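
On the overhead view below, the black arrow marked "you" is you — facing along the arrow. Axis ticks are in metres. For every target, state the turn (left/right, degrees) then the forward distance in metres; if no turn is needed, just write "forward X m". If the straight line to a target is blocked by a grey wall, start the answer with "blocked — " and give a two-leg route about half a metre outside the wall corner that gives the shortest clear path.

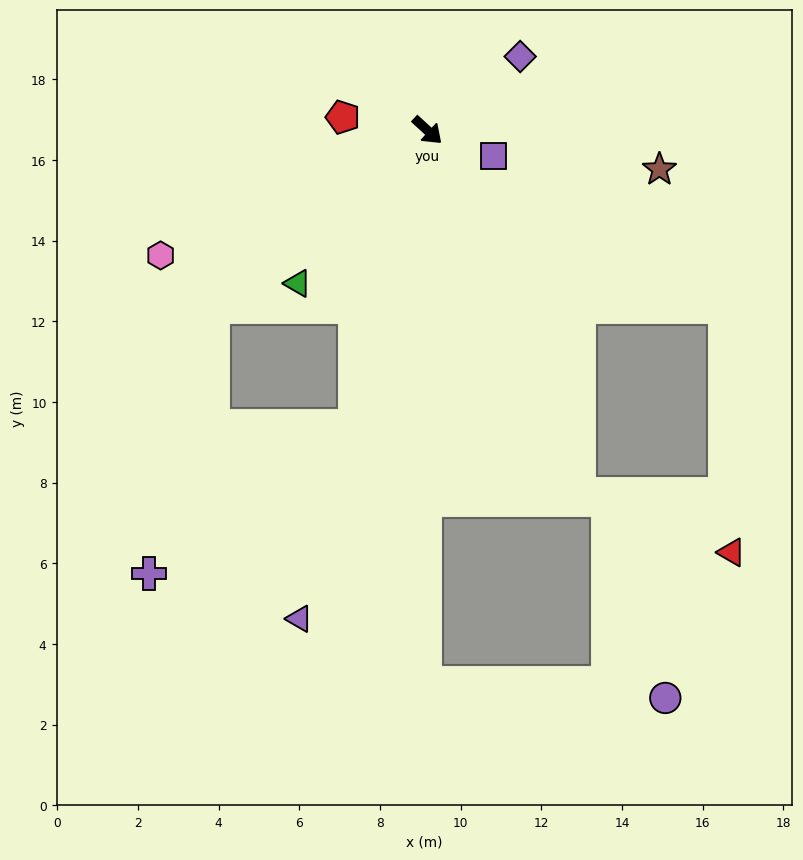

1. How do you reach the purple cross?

blocked — turn right 98°, forward 6.9 m, then turn left 37°, forward 6.8 m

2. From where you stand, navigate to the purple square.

turn left 21°, forward 1.8 m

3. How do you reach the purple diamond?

turn left 81°, forward 2.9 m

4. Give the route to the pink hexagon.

turn right 112°, forward 7.3 m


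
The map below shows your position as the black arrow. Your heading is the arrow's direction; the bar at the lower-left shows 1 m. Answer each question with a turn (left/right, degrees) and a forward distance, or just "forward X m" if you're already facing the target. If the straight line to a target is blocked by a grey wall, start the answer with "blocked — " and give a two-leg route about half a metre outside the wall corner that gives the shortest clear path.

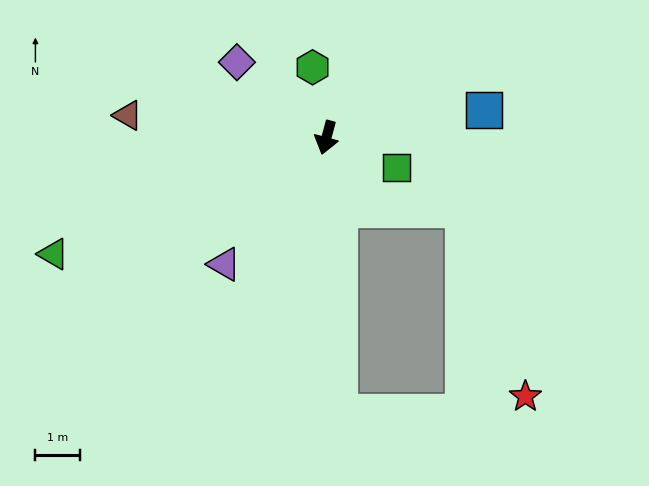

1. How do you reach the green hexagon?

turn right 154°, forward 1.6 m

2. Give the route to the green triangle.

turn right 52°, forward 6.7 m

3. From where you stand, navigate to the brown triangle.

turn right 81°, forward 4.5 m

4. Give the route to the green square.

turn left 82°, forward 1.7 m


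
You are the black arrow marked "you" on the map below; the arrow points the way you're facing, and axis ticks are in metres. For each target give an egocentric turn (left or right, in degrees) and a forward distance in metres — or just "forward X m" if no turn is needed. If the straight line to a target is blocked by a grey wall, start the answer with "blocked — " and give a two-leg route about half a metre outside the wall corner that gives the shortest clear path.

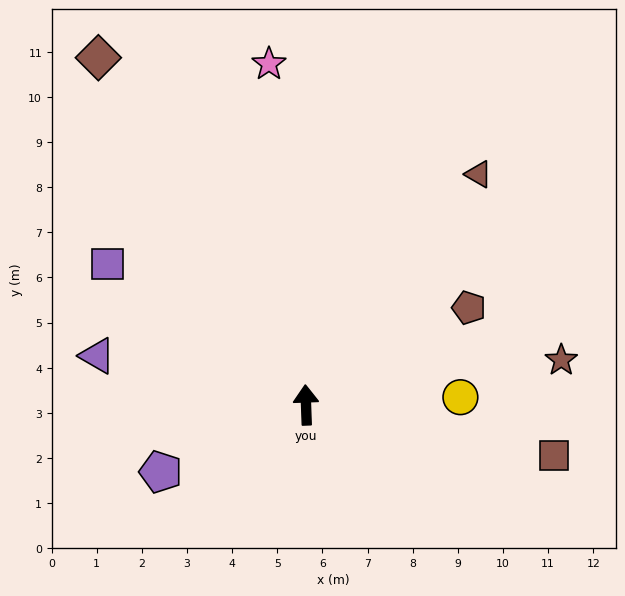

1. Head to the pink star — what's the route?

turn left 4°, forward 7.6 m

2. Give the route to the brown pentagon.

turn right 61°, forward 4.2 m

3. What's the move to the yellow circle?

turn right 89°, forward 3.4 m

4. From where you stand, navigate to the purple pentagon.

turn left 113°, forward 3.5 m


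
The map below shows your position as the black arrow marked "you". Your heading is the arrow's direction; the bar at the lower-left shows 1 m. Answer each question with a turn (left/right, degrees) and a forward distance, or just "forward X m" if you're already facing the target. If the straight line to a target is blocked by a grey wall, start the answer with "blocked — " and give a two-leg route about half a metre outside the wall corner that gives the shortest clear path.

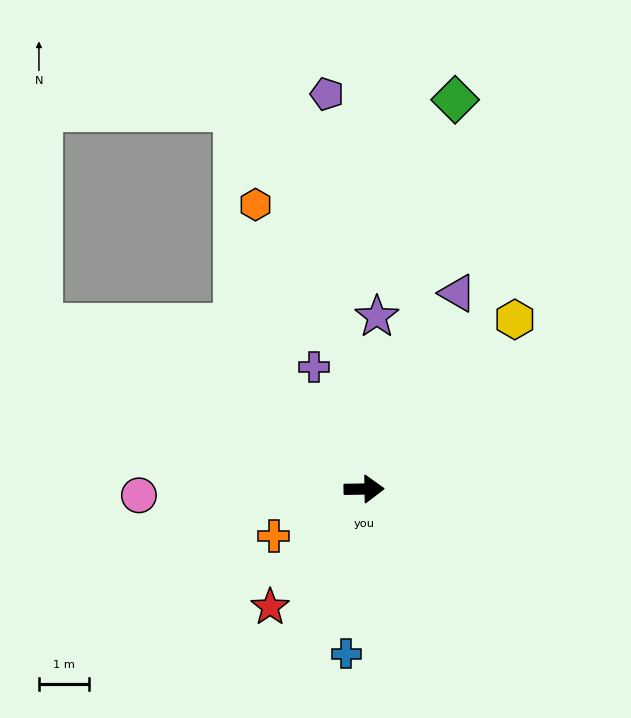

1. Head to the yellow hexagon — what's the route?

turn left 48°, forward 4.6 m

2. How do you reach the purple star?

turn left 85°, forward 3.5 m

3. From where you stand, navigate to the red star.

turn right 129°, forward 3.0 m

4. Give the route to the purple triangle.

turn left 64°, forward 4.4 m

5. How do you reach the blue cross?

turn right 97°, forward 3.3 m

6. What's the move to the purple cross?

turn left 112°, forward 2.7 m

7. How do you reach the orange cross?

turn right 153°, forward 2.0 m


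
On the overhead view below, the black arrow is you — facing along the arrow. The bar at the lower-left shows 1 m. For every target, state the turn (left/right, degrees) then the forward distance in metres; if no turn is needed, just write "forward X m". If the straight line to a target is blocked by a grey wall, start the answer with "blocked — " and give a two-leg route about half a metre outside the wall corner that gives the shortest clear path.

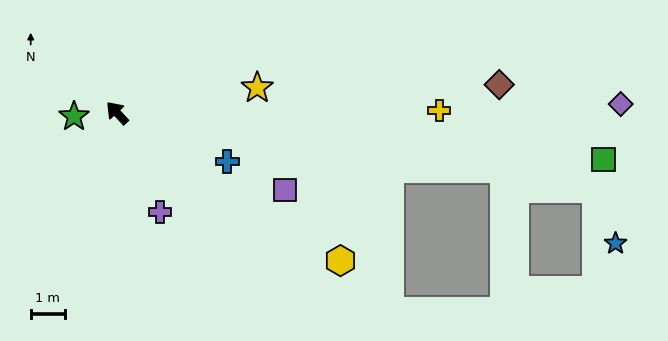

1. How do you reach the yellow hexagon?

turn right 166°, forward 7.9 m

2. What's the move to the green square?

turn right 138°, forward 14.4 m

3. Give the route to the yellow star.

turn right 123°, forward 4.2 m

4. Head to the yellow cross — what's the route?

turn right 132°, forward 9.5 m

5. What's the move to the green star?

turn left 52°, forward 1.3 m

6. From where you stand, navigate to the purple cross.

turn left 161°, forward 3.2 m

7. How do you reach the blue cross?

turn right 156°, forward 3.5 m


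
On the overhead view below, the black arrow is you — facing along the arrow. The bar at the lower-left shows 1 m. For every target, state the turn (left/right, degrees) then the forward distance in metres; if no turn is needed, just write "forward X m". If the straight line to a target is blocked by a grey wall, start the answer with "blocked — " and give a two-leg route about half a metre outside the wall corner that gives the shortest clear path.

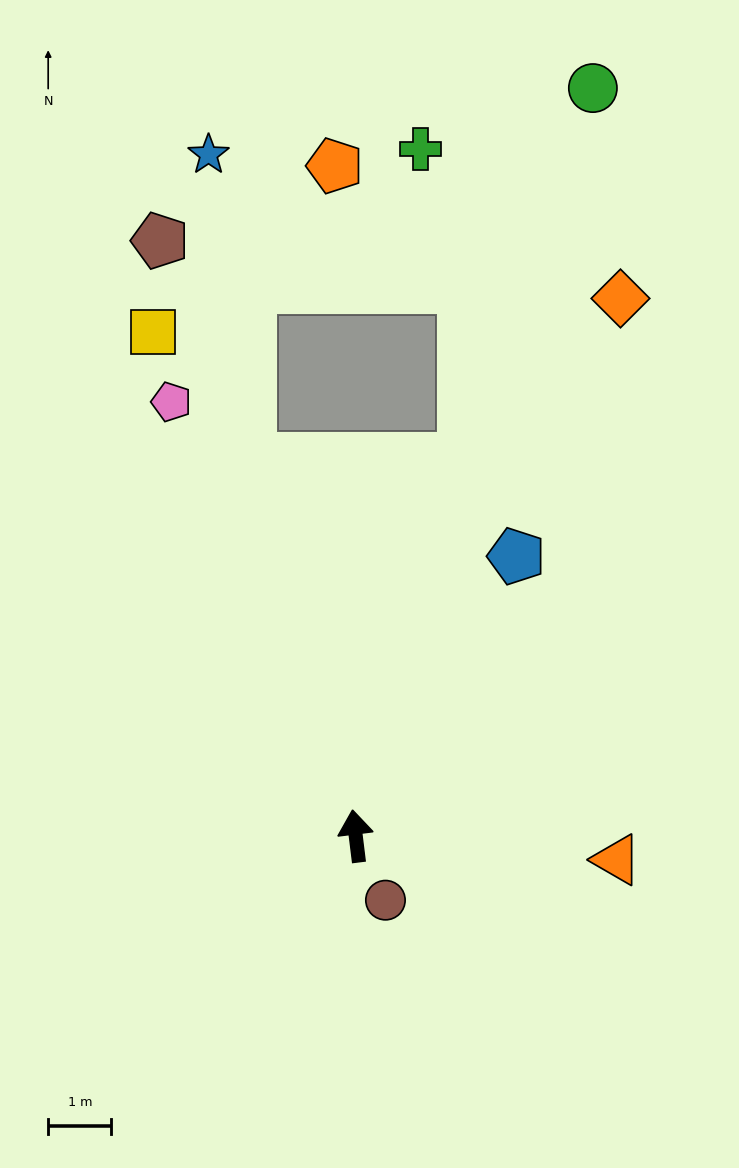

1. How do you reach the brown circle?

turn right 162°, forward 1.1 m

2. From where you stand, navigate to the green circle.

turn right 25°, forward 12.4 m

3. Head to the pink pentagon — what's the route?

turn left 16°, forward 7.4 m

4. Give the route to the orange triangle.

turn right 102°, forward 4.1 m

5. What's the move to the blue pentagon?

turn right 37°, forward 5.1 m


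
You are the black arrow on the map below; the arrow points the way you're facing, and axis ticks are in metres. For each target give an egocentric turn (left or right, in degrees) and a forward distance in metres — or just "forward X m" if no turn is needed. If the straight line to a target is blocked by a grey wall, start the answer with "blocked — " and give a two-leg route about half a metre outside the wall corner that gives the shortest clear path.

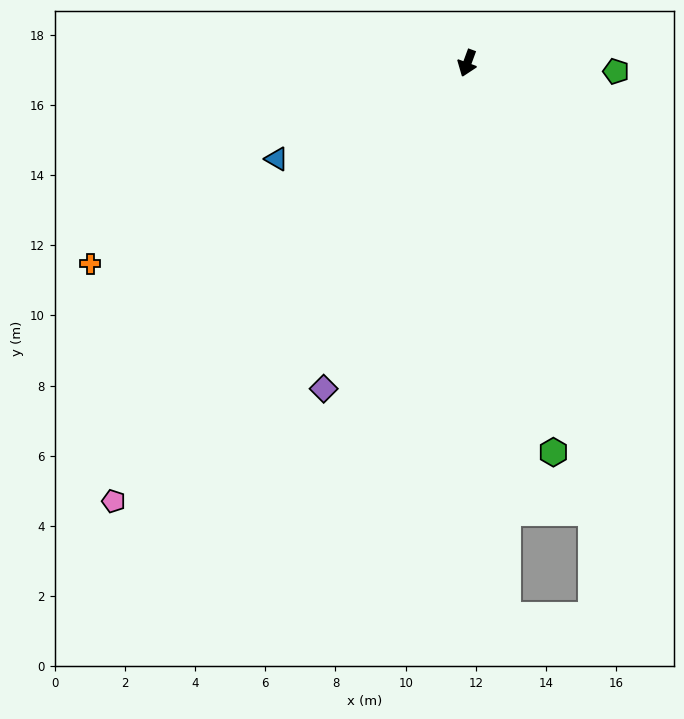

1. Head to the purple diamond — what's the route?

turn right 4°, forward 10.1 m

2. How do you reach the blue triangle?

turn right 43°, forward 6.1 m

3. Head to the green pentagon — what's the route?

turn left 107°, forward 4.2 m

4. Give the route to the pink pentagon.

turn right 19°, forward 16.0 m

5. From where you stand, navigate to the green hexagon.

turn left 33°, forward 11.4 m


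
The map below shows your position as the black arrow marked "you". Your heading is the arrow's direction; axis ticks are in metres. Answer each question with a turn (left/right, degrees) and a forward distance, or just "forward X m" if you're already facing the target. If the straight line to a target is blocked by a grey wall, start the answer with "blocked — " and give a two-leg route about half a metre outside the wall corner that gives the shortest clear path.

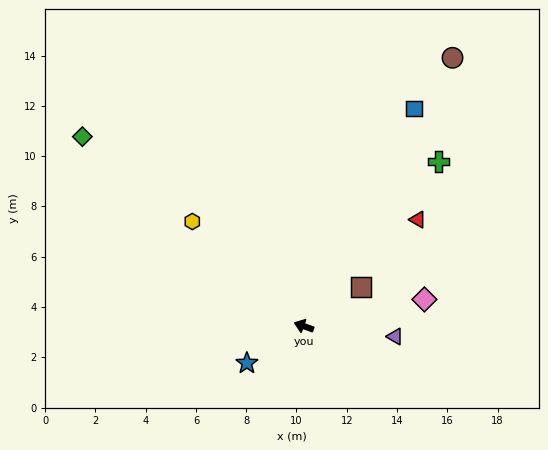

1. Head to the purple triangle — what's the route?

turn right 167°, forward 3.7 m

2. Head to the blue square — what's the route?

turn right 97°, forward 9.7 m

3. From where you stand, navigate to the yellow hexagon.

turn right 23°, forward 6.1 m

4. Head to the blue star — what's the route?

turn left 53°, forward 2.7 m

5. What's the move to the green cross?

turn right 109°, forward 8.5 m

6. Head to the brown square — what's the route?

turn right 126°, forward 2.8 m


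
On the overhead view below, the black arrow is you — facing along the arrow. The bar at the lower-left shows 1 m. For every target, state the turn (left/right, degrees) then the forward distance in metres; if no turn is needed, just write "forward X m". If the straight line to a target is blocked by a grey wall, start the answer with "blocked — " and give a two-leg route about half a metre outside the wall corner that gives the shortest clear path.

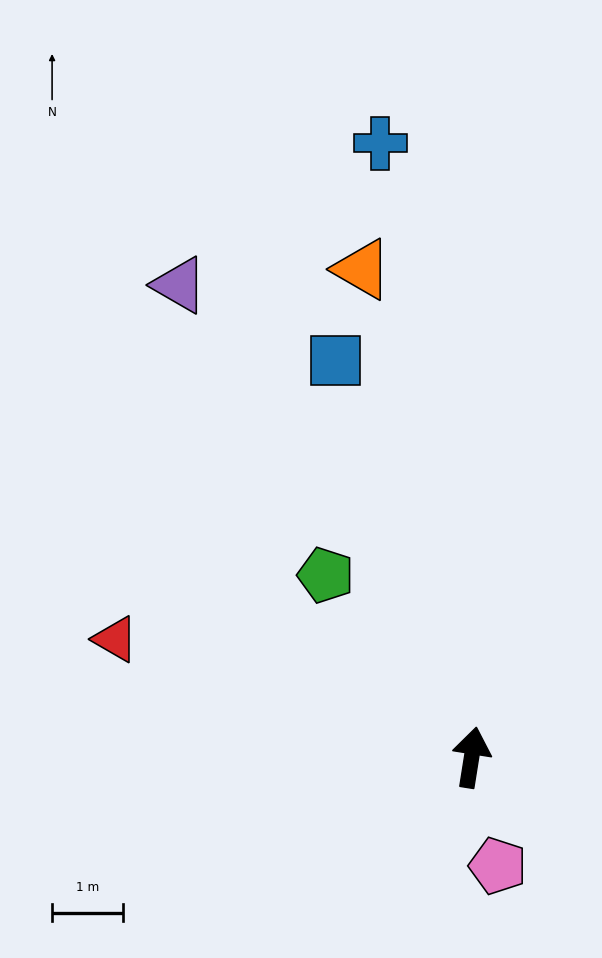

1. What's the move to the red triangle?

turn left 81°, forward 5.3 m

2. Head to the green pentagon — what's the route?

turn left 48°, forward 3.3 m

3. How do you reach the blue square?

turn left 28°, forward 5.9 m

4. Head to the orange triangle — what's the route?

turn left 22°, forward 7.1 m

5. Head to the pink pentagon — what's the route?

turn right 157°, forward 1.6 m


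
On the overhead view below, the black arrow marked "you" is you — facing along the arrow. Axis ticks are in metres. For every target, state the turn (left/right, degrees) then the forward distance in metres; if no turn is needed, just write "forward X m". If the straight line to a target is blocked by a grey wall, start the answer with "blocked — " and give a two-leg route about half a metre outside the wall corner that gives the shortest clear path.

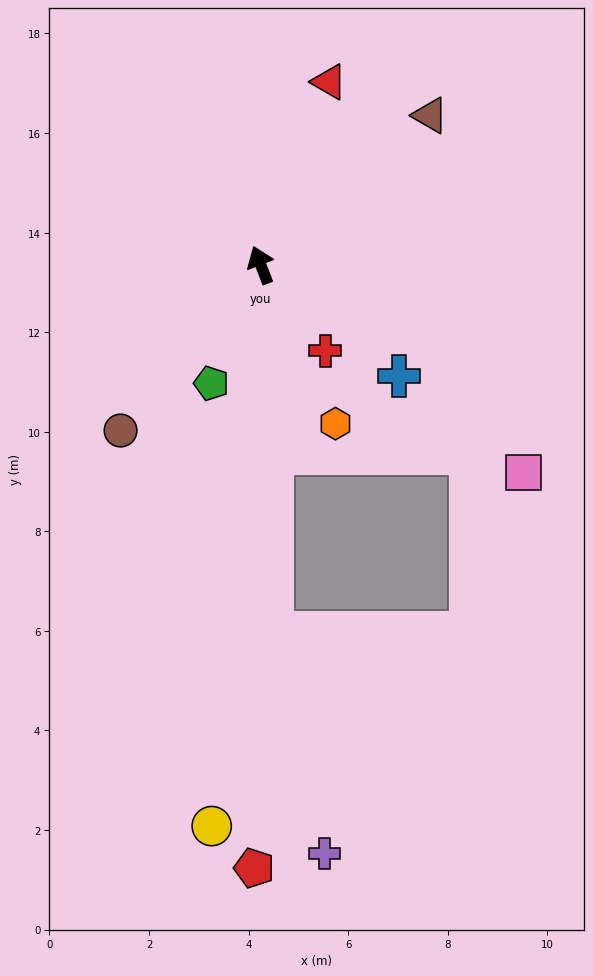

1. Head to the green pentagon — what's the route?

turn left 136°, forward 2.6 m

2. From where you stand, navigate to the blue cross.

turn right 150°, forward 3.6 m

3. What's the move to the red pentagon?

turn left 158°, forward 12.1 m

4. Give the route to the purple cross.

blocked — turn left 161°, forward 7.4 m, then turn left 11°, forward 4.6 m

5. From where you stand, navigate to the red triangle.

turn right 42°, forward 3.9 m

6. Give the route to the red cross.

turn right 164°, forward 2.2 m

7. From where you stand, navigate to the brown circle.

turn left 119°, forward 4.4 m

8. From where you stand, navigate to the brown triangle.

turn right 70°, forward 4.5 m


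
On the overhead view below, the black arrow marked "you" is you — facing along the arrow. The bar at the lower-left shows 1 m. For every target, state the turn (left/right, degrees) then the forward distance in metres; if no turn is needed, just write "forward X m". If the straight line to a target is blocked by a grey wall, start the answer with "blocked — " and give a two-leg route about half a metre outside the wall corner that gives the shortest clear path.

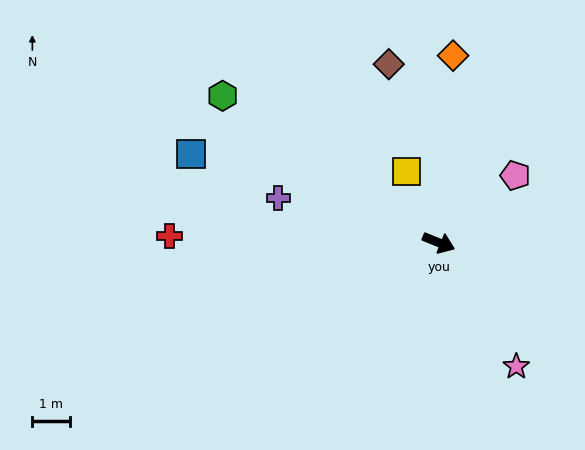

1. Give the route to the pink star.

turn right 36°, forward 3.9 m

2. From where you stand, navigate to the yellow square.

turn left 136°, forward 2.1 m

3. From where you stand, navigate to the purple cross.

turn right 174°, forward 4.5 m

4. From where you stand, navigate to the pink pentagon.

turn left 63°, forward 2.7 m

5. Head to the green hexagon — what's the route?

turn left 168°, forward 7.0 m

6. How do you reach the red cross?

turn right 159°, forward 7.2 m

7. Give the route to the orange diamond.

turn left 108°, forward 5.0 m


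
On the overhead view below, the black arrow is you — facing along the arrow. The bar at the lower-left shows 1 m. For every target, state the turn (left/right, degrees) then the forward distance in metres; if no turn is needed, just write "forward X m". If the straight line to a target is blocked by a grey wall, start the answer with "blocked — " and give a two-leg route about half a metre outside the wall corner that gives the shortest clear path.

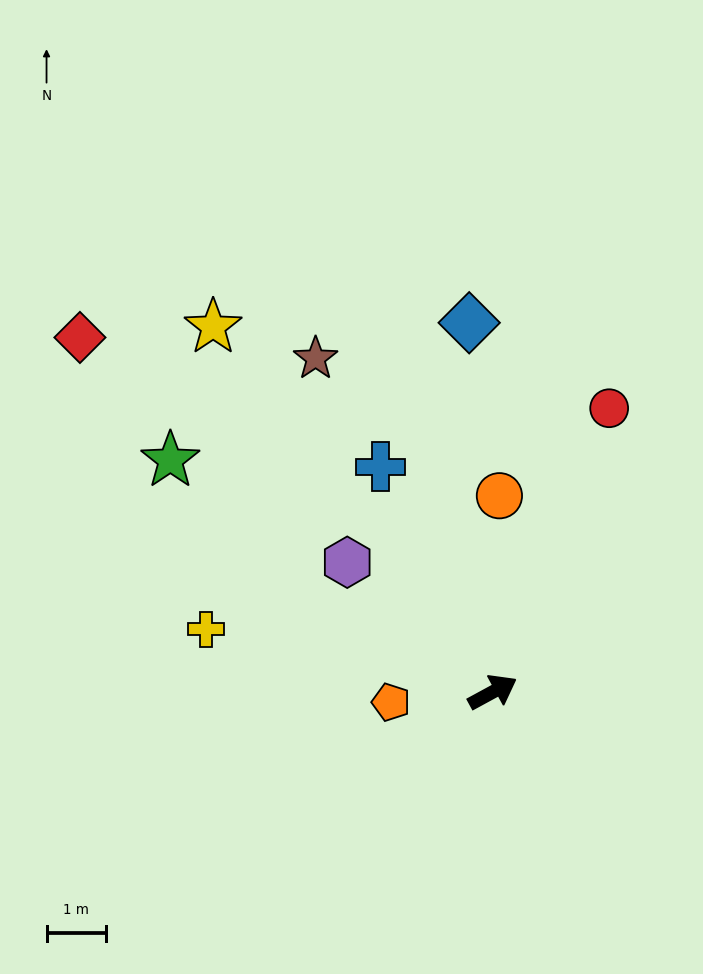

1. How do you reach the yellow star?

turn left 99°, forward 7.7 m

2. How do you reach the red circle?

turn left 39°, forward 5.2 m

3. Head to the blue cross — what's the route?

turn left 88°, forward 4.2 m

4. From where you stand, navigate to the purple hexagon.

turn left 110°, forward 3.3 m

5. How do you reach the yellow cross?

turn left 139°, forward 4.9 m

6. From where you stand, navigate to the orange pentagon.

turn left 157°, forward 1.7 m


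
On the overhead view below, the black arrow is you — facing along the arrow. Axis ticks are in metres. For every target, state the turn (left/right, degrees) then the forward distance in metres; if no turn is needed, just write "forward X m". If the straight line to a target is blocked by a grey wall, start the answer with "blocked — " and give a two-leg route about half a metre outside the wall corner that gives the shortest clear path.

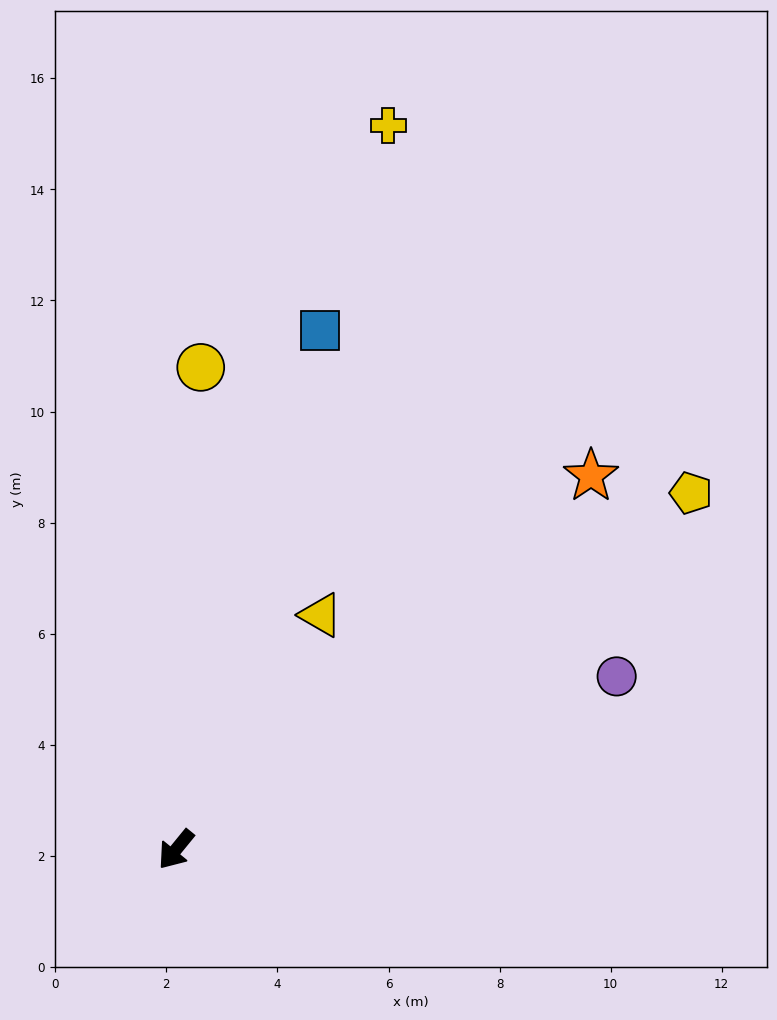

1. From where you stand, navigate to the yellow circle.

turn right 144°, forward 8.7 m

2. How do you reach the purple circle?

turn left 151°, forward 8.5 m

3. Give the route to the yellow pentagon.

turn left 164°, forward 11.3 m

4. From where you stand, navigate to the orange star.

turn left 171°, forward 10.1 m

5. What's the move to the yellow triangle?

turn right 172°, forward 5.0 m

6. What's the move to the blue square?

turn right 156°, forward 9.7 m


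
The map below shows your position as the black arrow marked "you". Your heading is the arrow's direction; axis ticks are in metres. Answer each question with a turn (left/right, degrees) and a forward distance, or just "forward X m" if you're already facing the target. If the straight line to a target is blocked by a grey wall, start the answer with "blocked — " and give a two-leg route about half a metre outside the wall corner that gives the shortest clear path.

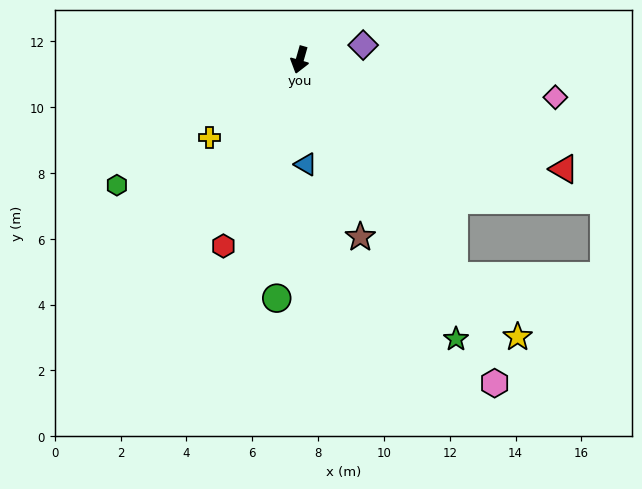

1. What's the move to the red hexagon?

turn right 6°, forward 6.1 m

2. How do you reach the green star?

turn left 45°, forward 9.7 m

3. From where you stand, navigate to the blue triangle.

turn left 19°, forward 3.2 m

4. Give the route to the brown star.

turn left 35°, forward 5.7 m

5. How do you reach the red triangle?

turn left 83°, forward 8.7 m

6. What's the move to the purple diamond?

turn left 119°, forward 2.0 m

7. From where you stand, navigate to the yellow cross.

turn right 34°, forward 3.6 m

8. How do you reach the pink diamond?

turn left 98°, forward 7.8 m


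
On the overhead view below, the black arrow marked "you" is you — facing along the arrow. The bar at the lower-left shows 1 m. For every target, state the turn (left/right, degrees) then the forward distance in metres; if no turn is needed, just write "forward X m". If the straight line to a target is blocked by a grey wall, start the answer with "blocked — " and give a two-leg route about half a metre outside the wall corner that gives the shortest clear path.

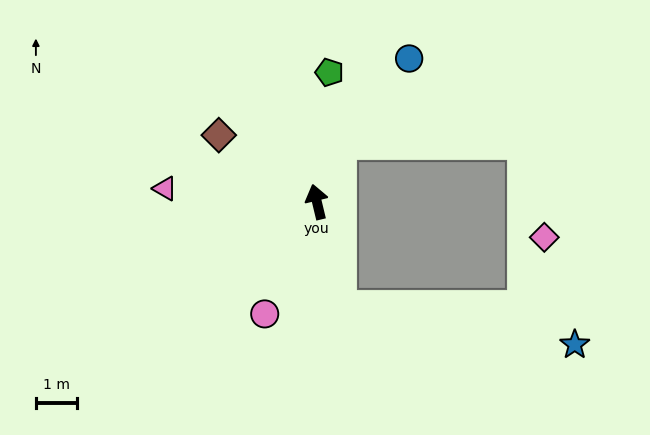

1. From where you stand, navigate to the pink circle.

turn left 142°, forward 3.0 m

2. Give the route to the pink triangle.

turn left 72°, forward 3.7 m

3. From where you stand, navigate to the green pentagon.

turn right 19°, forward 3.2 m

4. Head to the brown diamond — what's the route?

turn left 42°, forward 2.9 m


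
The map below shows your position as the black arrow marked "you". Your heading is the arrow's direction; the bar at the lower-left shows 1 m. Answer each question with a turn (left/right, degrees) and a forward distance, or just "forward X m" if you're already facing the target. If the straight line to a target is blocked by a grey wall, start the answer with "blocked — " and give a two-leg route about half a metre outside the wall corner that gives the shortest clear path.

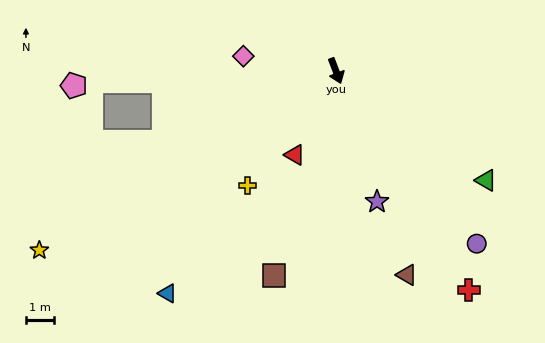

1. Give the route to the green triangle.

turn left 33°, forward 6.6 m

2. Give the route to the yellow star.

turn right 80°, forward 12.3 m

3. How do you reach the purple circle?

turn left 18°, forward 7.9 m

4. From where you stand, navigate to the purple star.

turn right 3°, forward 4.9 m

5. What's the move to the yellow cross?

turn right 59°, forward 5.2 m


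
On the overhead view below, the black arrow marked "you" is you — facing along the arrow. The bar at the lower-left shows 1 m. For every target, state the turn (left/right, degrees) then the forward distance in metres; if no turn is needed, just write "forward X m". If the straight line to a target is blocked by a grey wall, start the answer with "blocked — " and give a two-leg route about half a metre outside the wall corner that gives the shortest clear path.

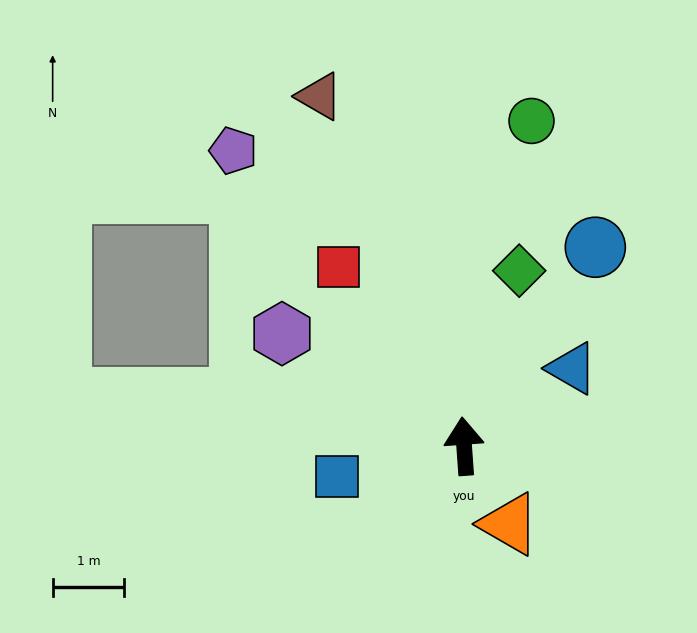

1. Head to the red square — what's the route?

turn left 31°, forward 3.1 m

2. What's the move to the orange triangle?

turn right 154°, forward 1.3 m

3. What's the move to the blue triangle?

turn right 58°, forward 1.9 m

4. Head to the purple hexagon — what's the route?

turn left 54°, forward 3.0 m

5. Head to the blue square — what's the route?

turn left 99°, forward 1.8 m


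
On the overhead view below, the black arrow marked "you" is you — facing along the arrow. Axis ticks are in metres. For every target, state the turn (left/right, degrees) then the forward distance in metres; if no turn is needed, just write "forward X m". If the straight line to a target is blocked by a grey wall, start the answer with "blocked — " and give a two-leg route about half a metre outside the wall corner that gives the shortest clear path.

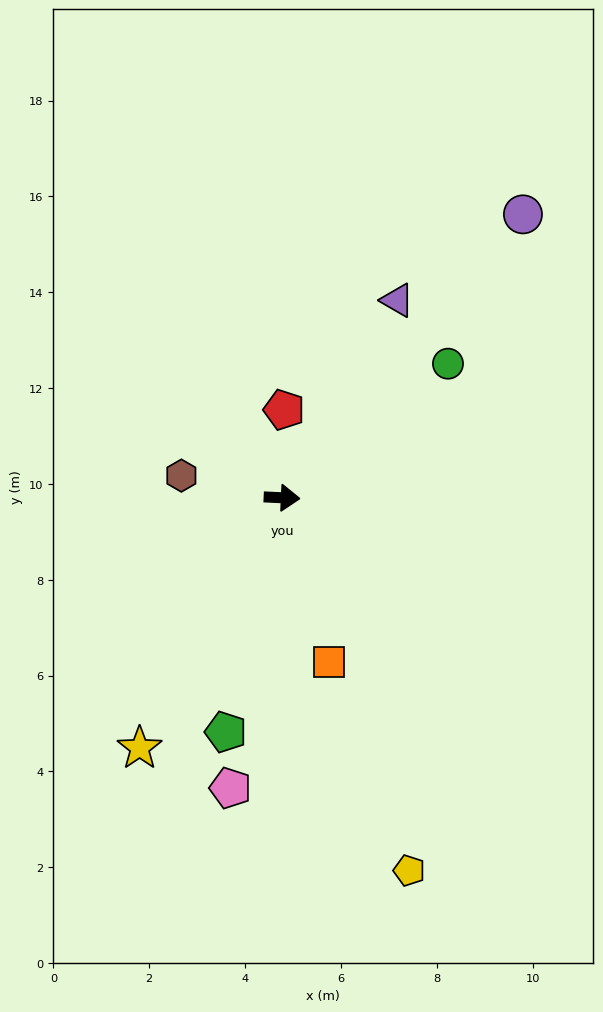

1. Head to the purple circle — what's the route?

turn left 52°, forward 7.8 m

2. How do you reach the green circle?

turn left 42°, forward 4.5 m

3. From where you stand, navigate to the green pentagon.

turn right 101°, forward 5.0 m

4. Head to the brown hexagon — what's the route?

turn left 170°, forward 2.2 m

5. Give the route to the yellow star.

turn right 117°, forward 6.0 m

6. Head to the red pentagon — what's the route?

turn left 91°, forward 1.8 m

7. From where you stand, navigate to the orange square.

turn right 71°, forward 3.6 m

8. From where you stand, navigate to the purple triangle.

turn left 62°, forward 4.8 m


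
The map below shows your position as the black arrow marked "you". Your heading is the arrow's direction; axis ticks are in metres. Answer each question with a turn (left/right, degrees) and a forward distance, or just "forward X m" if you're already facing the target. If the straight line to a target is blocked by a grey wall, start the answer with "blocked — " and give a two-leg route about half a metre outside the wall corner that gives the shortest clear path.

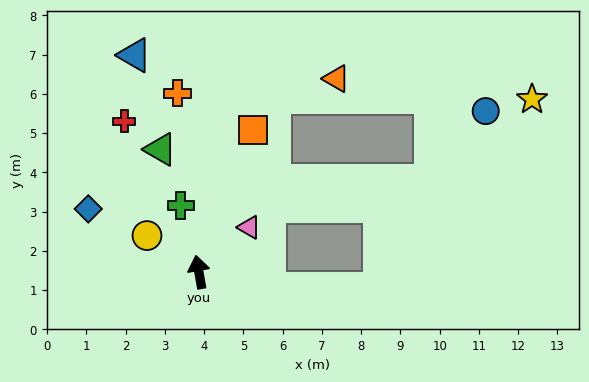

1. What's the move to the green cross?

turn left 5°, forward 1.8 m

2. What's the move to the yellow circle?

turn left 45°, forward 1.6 m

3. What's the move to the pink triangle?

turn right 58°, forward 1.7 m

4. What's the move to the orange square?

turn right 31°, forward 3.9 m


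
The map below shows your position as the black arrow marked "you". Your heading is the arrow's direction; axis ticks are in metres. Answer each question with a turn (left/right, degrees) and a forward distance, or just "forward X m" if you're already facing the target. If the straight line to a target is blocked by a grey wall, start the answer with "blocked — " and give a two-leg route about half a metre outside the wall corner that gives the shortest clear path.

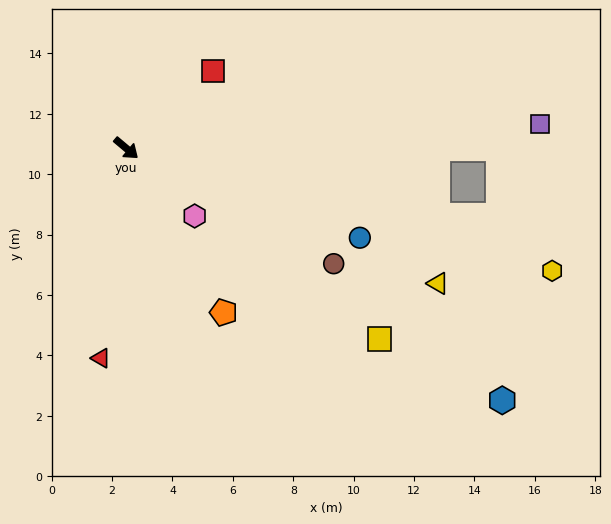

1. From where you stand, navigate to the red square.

turn left 82°, forward 3.9 m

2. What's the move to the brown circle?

turn left 11°, forward 7.9 m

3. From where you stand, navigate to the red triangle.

turn right 57°, forward 7.0 m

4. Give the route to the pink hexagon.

turn right 5°, forward 3.2 m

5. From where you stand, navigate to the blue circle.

turn left 19°, forward 8.3 m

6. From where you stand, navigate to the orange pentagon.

turn right 19°, forward 6.3 m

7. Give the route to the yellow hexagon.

turn left 24°, forward 14.7 m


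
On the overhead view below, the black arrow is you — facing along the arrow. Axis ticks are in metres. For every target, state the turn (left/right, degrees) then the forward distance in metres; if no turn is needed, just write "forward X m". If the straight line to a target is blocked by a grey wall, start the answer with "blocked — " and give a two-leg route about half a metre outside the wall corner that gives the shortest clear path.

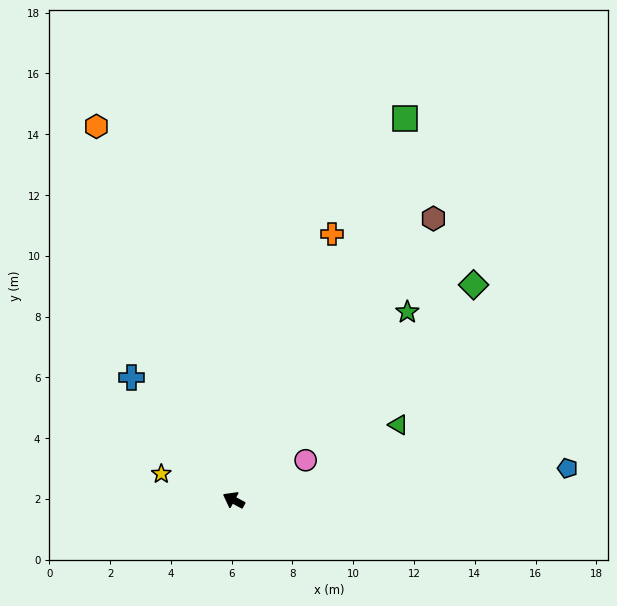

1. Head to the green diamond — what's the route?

turn right 110°, forward 10.6 m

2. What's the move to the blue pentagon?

turn right 146°, forward 11.0 m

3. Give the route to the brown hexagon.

turn right 97°, forward 11.4 m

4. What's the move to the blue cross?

turn right 22°, forward 5.3 m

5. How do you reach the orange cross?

turn right 82°, forward 9.3 m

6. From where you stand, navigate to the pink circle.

turn right 123°, forward 2.7 m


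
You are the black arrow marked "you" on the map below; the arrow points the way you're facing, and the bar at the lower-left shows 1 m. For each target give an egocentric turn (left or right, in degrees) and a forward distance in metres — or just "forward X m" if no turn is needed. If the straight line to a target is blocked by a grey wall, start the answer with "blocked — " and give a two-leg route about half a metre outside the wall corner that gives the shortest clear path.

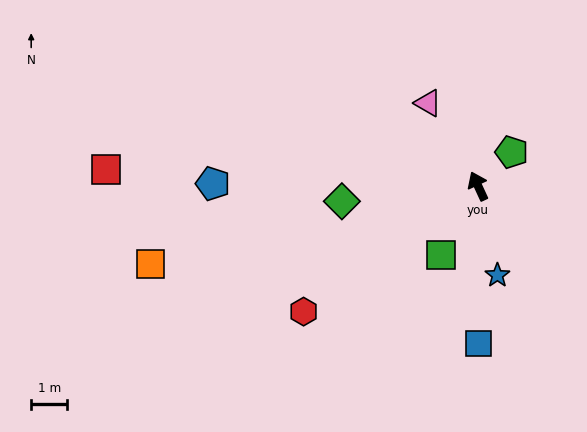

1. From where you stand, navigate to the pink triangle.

turn left 6°, forward 2.7 m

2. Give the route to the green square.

turn left 127°, forward 2.2 m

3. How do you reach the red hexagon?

turn left 101°, forward 6.0 m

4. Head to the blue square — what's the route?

turn left 155°, forward 4.4 m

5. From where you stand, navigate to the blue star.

turn left 167°, forward 2.5 m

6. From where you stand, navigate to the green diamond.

turn left 72°, forward 3.8 m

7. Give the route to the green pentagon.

turn right 69°, forward 1.3 m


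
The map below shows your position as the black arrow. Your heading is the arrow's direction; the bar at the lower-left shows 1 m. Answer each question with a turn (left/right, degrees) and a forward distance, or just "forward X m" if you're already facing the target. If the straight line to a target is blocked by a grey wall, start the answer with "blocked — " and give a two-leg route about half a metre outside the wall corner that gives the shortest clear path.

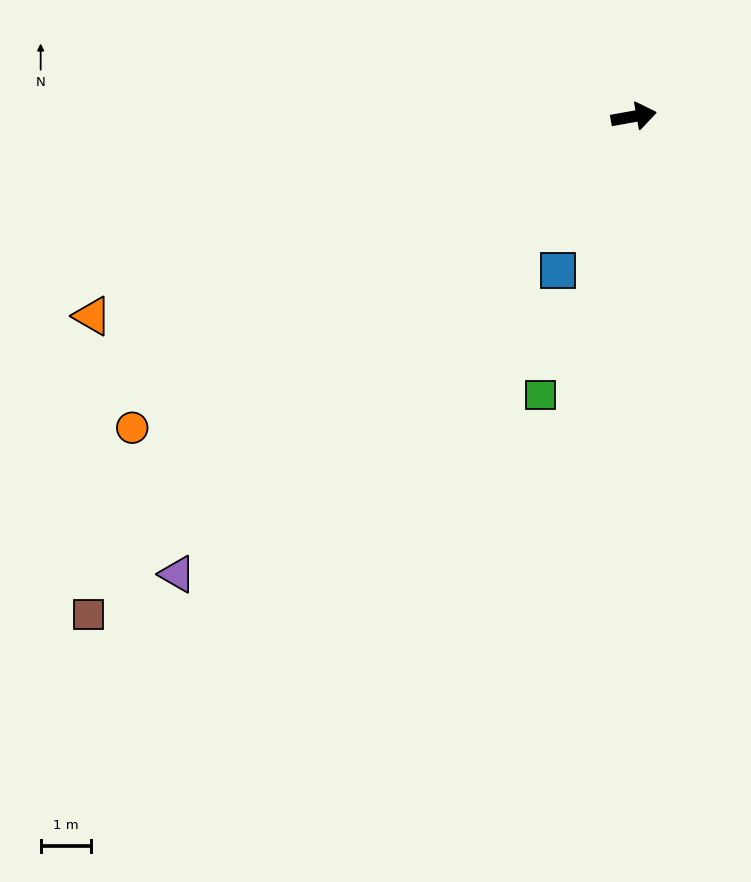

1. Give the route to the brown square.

turn right 148°, forward 14.7 m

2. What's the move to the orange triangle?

turn right 170°, forward 11.5 m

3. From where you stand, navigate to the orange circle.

turn right 158°, forward 11.8 m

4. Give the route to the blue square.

turn right 126°, forward 3.4 m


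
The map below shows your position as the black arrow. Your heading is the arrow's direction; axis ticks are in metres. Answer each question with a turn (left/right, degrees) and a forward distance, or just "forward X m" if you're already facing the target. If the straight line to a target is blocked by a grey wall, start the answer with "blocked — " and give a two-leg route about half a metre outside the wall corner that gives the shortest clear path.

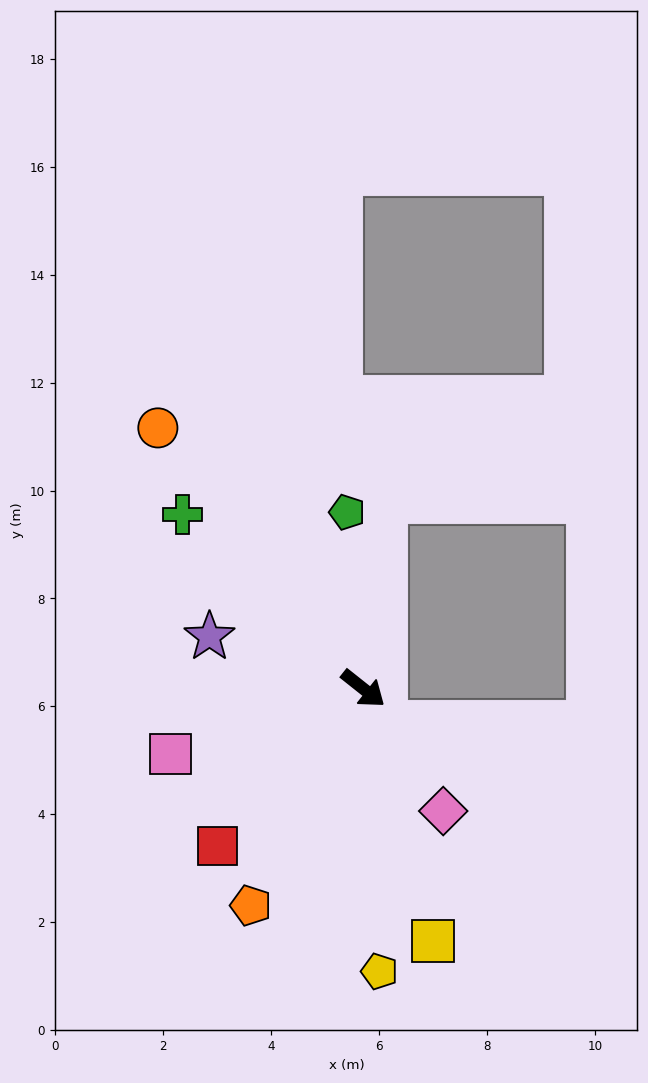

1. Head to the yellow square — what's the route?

turn right 36°, forward 4.9 m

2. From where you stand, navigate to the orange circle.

turn left 167°, forward 6.2 m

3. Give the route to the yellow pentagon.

turn right 48°, forward 5.3 m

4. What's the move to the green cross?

turn left 174°, forward 4.7 m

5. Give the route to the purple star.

turn right 160°, forward 3.0 m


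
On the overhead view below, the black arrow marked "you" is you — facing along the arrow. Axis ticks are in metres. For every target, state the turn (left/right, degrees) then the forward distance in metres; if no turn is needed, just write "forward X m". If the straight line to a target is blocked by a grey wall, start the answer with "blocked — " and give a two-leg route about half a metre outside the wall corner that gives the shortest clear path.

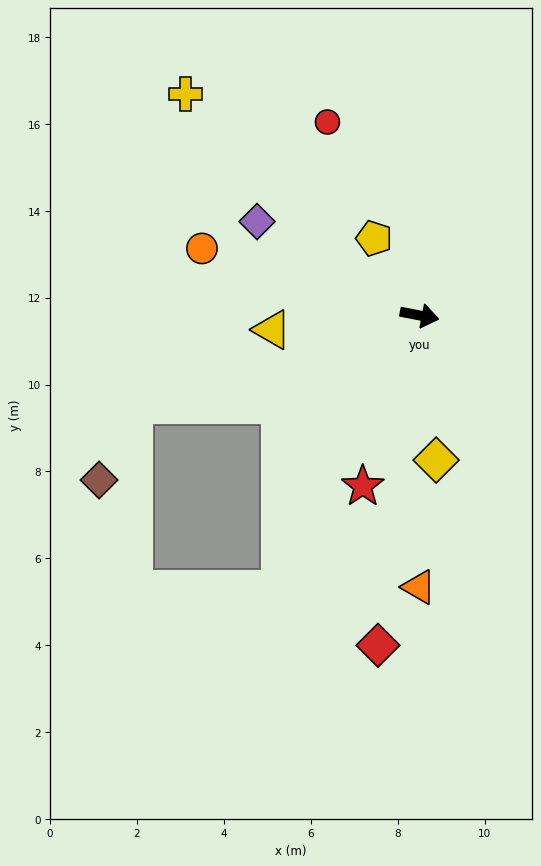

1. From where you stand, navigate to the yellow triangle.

turn right 164°, forward 3.4 m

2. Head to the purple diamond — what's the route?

turn left 161°, forward 4.3 m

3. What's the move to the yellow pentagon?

turn left 131°, forward 2.1 m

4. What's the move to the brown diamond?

blocked — turn right 151°, forward 6.9 m, then turn left 47°, forward 1.9 m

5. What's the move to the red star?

turn right 97°, forward 4.1 m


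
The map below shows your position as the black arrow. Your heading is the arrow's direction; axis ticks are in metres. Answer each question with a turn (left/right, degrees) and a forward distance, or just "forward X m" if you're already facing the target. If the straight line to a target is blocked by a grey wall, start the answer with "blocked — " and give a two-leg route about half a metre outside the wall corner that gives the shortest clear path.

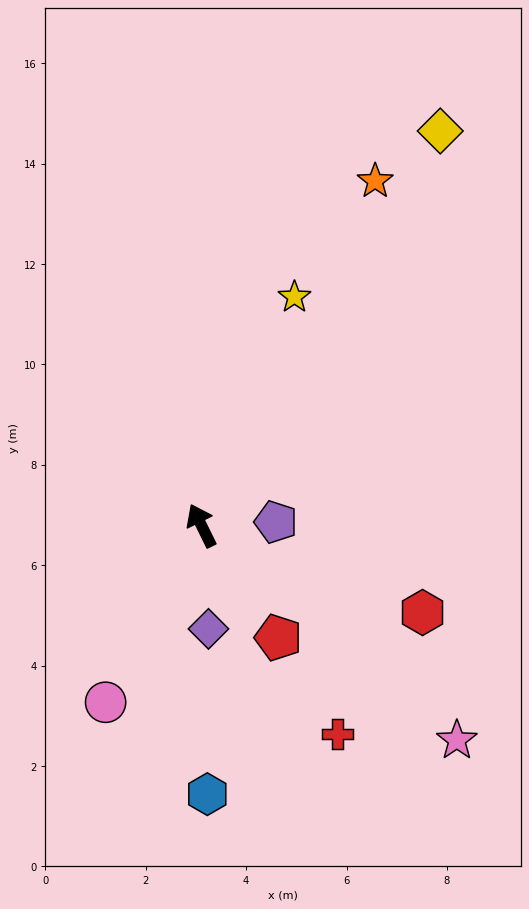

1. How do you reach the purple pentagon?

turn right 114°, forward 1.5 m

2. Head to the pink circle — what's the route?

turn left 125°, forward 4.0 m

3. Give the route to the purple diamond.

turn left 158°, forward 2.1 m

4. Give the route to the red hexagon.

turn right 138°, forward 4.7 m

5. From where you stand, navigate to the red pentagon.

turn right 172°, forward 2.7 m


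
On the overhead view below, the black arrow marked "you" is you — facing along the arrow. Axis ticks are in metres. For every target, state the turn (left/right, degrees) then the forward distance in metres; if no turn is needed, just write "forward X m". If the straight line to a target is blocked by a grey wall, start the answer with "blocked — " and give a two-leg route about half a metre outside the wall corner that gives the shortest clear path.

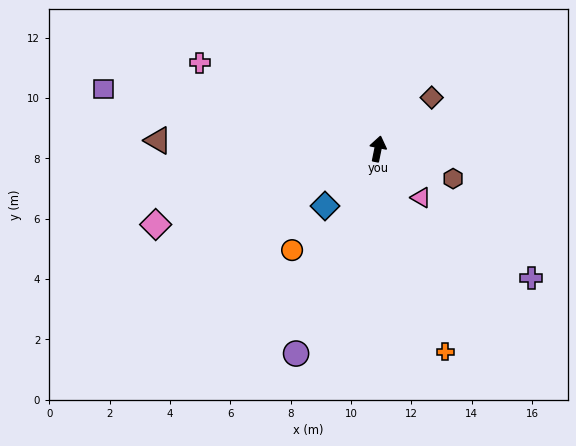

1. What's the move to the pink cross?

turn left 76°, forward 6.6 m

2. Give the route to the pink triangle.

turn right 127°, forward 2.2 m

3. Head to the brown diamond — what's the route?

turn right 35°, forward 2.5 m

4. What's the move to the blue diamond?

turn left 149°, forward 2.6 m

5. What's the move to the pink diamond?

turn left 120°, forward 7.8 m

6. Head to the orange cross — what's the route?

turn right 150°, forward 7.1 m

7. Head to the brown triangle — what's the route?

turn left 99°, forward 7.3 m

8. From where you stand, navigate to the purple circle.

turn left 170°, forward 7.3 m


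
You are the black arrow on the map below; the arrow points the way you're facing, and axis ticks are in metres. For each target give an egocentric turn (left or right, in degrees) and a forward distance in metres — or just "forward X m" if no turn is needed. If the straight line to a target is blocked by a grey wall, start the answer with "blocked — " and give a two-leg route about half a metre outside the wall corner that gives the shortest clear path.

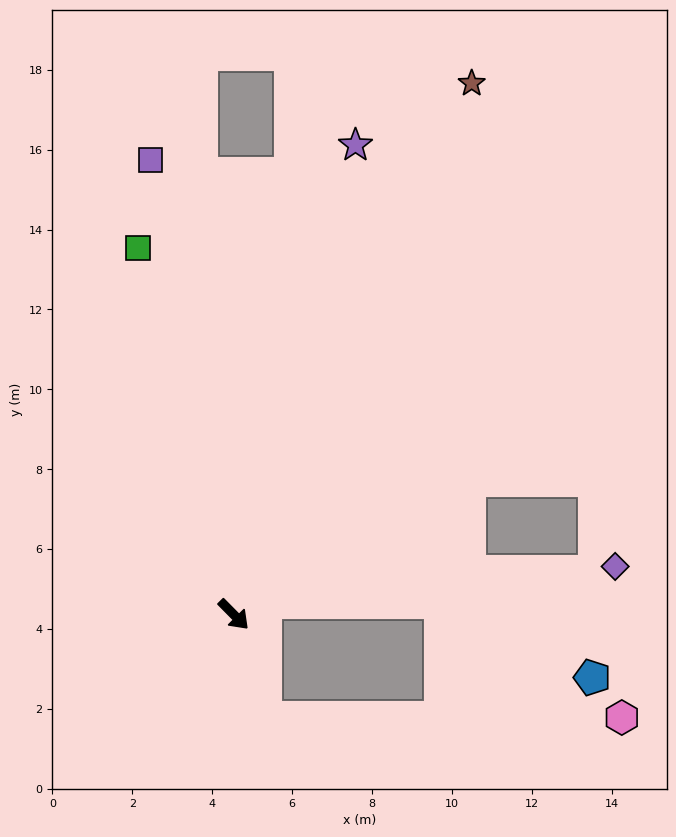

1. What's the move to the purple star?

turn left 121°, forward 12.1 m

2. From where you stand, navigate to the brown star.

turn left 111°, forward 14.6 m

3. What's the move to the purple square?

turn left 146°, forward 11.6 m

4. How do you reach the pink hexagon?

blocked — turn right 28°, forward 2.7 m, then turn left 73°, forward 8.9 m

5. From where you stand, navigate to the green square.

turn left 150°, forward 9.5 m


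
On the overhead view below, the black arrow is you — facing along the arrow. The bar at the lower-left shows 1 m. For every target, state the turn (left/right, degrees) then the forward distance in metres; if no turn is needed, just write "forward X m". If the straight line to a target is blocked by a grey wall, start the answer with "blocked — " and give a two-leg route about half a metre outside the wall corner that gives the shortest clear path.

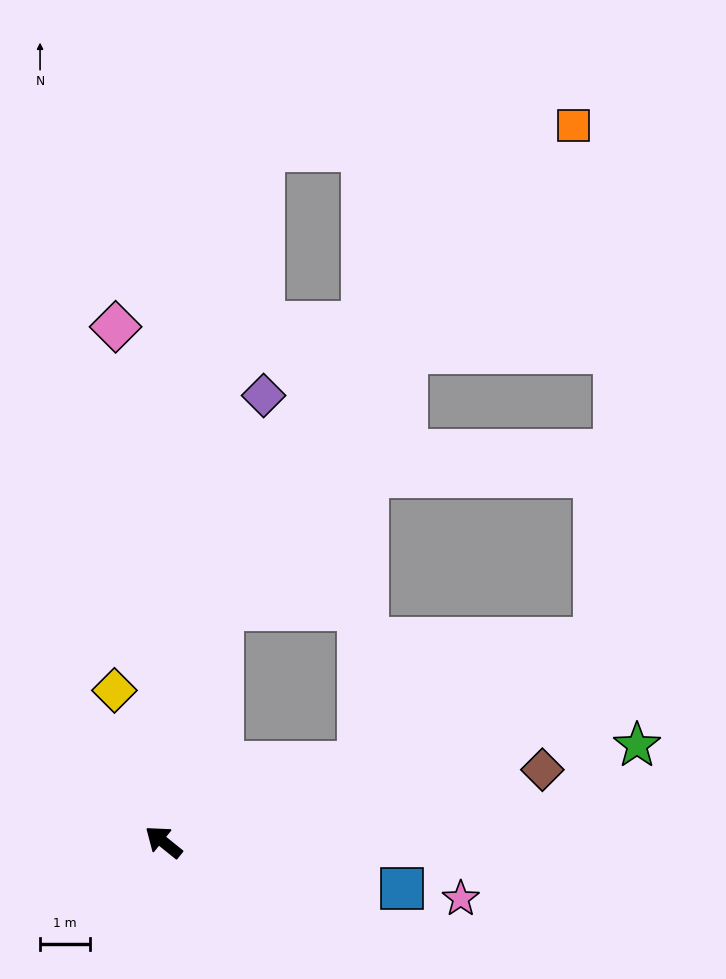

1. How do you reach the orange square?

blocked — turn right 65°, forward 4.8 m, then turn right 22°, forward 11.8 m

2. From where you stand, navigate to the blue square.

turn right 152°, forward 4.8 m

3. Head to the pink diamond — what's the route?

turn right 46°, forward 10.3 m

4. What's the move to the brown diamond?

turn right 130°, forward 7.7 m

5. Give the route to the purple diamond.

turn right 64°, forward 9.1 m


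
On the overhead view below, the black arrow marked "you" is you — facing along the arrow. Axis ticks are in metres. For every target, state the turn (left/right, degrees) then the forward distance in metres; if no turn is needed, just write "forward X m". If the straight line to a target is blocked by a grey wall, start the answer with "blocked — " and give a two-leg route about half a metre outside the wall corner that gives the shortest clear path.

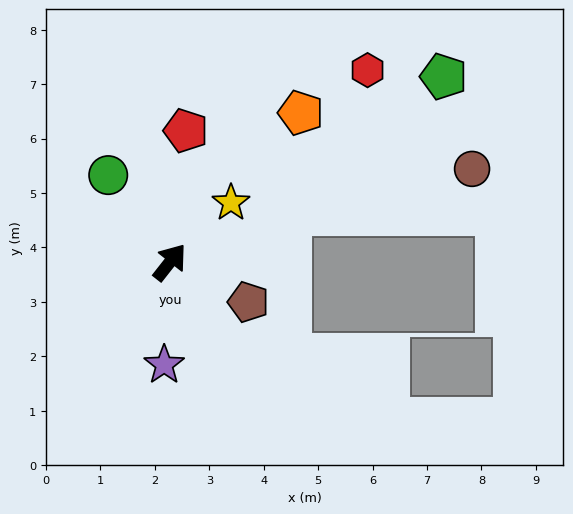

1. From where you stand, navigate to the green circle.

turn left 74°, forward 2.0 m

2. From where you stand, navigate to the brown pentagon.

turn right 79°, forward 1.6 m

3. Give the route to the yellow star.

turn right 8°, forward 1.6 m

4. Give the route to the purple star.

turn right 145°, forward 1.9 m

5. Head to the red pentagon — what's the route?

turn left 31°, forward 2.4 m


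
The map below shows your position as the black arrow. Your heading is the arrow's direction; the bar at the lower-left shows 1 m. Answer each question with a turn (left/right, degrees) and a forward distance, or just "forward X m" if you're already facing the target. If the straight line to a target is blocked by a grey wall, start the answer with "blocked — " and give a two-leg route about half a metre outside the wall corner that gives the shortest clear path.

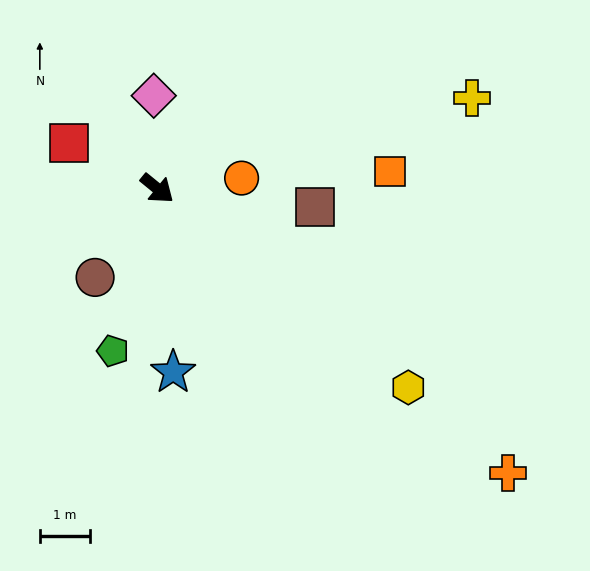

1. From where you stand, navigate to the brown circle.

turn right 86°, forward 2.2 m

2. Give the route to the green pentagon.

turn right 66°, forward 3.4 m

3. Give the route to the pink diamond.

turn left 131°, forward 1.9 m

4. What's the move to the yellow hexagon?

forward 6.4 m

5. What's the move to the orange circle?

turn left 46°, forward 1.7 m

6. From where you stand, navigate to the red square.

turn right 168°, forward 2.0 m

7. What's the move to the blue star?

turn right 46°, forward 3.7 m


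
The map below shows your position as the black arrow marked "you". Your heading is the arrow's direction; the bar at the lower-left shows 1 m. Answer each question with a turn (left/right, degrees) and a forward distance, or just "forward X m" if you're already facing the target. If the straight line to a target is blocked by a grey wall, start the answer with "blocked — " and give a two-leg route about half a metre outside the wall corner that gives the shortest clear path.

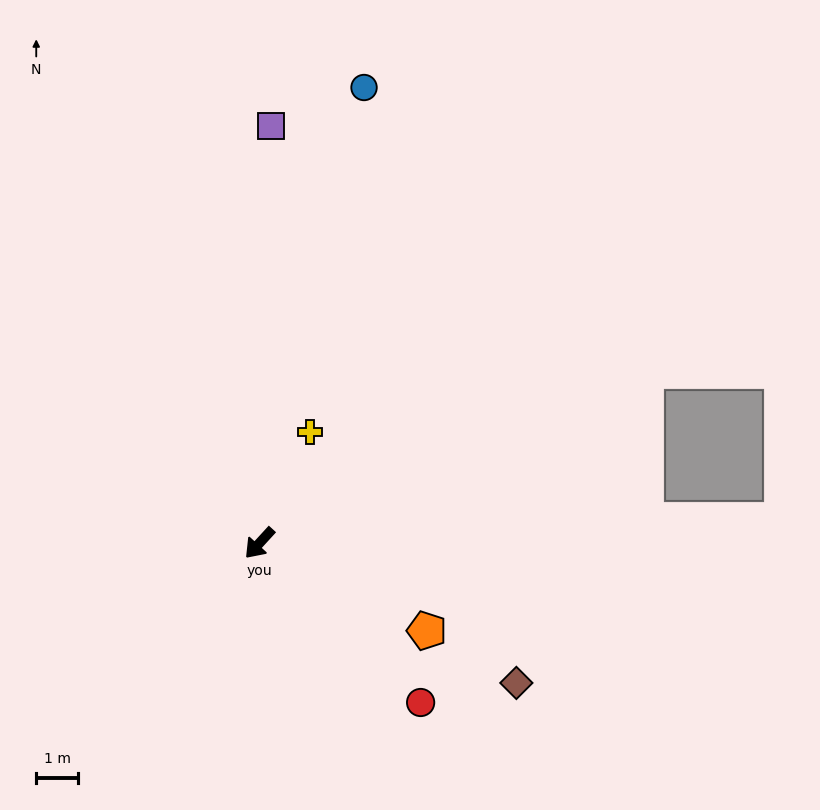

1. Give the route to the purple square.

turn right 139°, forward 10.0 m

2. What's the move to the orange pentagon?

turn left 105°, forward 4.5 m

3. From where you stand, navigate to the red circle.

turn left 88°, forward 5.4 m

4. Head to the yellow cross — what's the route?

turn right 162°, forward 2.9 m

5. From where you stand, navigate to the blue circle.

turn right 150°, forward 11.2 m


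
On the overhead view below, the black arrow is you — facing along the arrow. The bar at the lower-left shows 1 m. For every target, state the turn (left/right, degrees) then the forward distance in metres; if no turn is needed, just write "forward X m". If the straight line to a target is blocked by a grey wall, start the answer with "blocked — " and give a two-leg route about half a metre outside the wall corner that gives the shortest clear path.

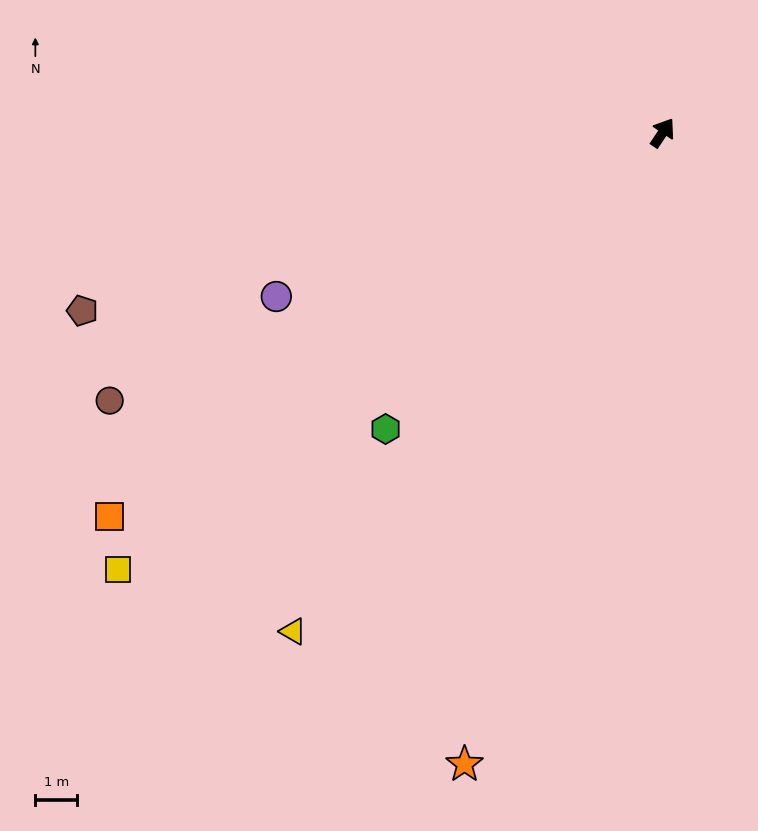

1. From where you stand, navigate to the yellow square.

turn left 163°, forward 16.8 m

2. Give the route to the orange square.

turn left 159°, forward 16.2 m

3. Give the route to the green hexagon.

turn left 171°, forward 9.7 m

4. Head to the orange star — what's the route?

turn right 164°, forward 15.9 m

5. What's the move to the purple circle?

turn left 147°, forward 10.1 m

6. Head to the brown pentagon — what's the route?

turn left 141°, forward 14.6 m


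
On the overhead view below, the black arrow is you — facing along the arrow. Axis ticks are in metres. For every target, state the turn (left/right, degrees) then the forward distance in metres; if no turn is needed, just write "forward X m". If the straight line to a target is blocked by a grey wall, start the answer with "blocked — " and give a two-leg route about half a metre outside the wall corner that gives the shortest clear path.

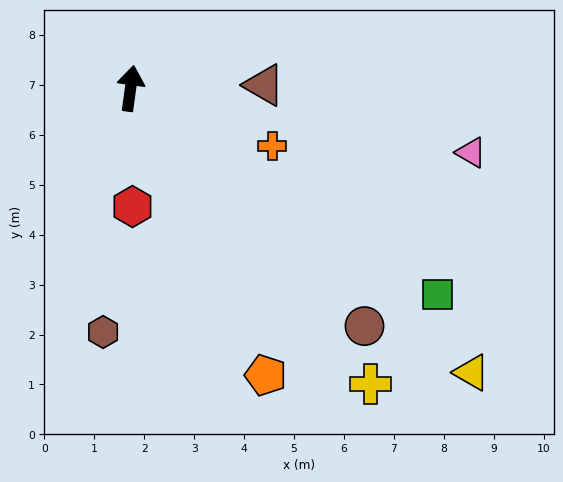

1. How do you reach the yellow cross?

turn right 133°, forward 7.6 m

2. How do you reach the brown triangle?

turn right 81°, forward 2.7 m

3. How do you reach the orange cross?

turn right 104°, forward 3.1 m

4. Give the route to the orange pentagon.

turn right 147°, forward 6.4 m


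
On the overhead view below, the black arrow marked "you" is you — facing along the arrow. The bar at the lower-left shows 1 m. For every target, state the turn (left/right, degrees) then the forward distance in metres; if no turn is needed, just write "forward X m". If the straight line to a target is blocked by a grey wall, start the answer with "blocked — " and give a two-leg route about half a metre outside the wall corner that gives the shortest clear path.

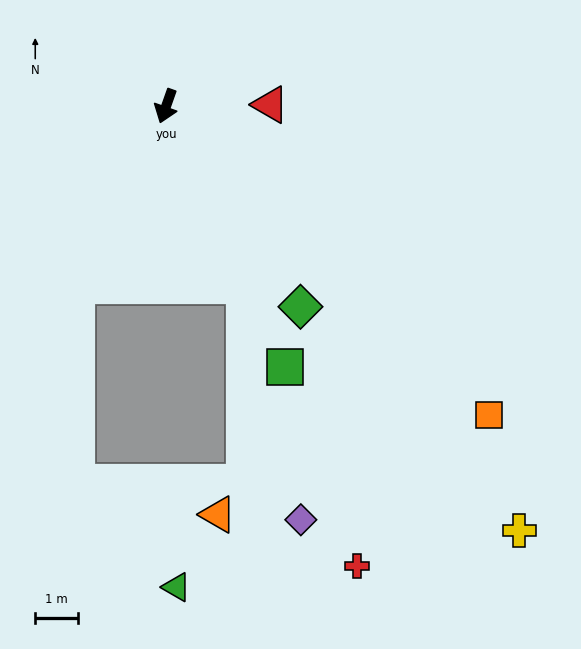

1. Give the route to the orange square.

turn left 66°, forward 10.4 m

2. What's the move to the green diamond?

turn left 53°, forward 5.6 m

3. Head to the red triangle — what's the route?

turn left 110°, forward 2.4 m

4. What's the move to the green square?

turn left 44°, forward 6.7 m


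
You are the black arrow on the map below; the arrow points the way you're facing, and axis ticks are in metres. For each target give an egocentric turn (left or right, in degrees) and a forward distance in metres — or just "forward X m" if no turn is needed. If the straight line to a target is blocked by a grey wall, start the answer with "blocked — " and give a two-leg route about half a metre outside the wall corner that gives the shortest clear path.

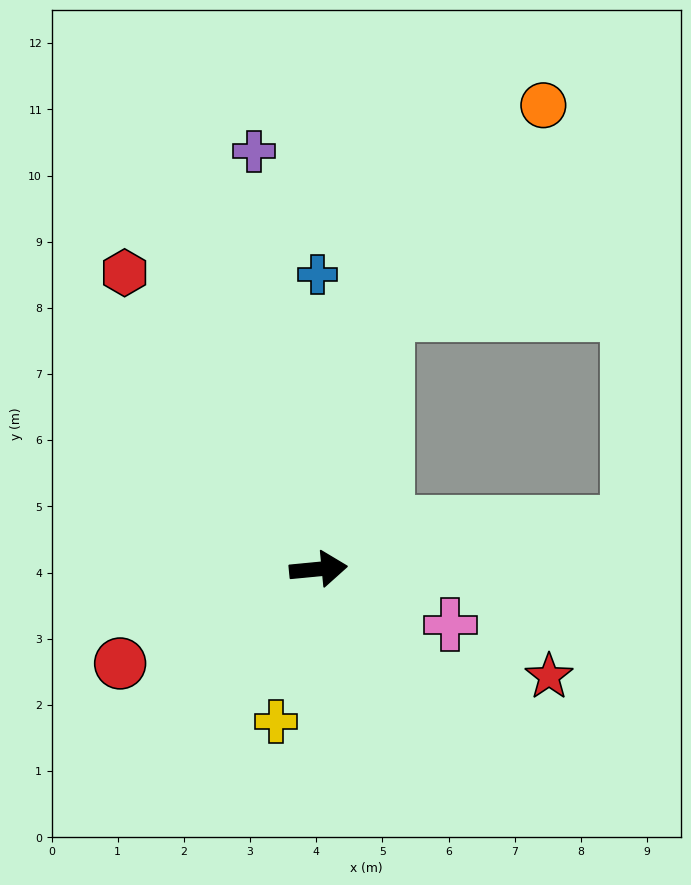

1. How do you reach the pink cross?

turn right 28°, forward 2.2 m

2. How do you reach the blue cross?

turn left 85°, forward 4.5 m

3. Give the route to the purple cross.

turn left 93°, forward 6.4 m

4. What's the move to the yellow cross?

turn right 111°, forward 2.4 m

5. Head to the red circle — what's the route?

turn right 160°, forward 3.3 m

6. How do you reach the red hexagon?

turn left 118°, forward 5.4 m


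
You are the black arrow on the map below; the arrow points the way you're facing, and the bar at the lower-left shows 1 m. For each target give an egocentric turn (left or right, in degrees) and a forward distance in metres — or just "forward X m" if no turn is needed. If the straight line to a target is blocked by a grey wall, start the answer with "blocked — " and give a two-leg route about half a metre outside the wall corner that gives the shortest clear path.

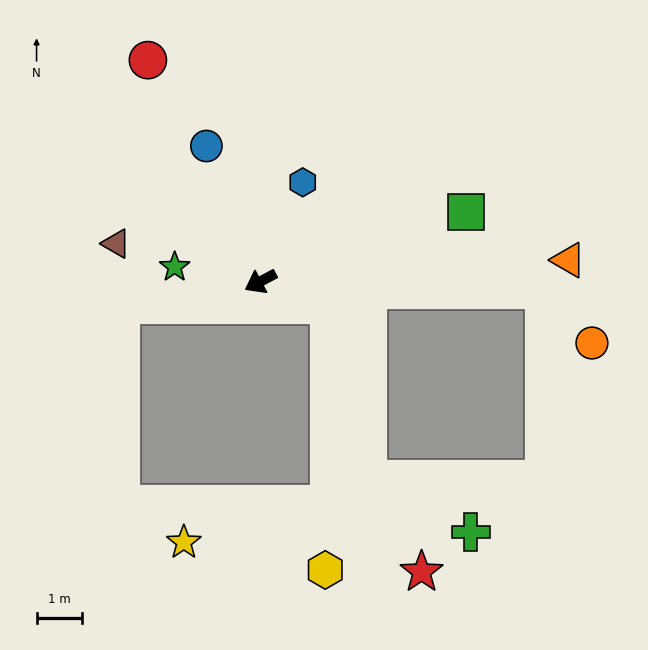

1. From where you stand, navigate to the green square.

turn left 171°, forward 4.8 m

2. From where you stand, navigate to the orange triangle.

turn left 156°, forward 6.8 m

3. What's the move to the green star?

turn right 38°, forward 1.9 m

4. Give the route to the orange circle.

blocked — turn left 150°, forward 6.3 m, then turn right 46°, forward 1.6 m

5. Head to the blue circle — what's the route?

turn right 96°, forward 3.2 m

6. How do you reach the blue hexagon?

turn right 141°, forward 2.4 m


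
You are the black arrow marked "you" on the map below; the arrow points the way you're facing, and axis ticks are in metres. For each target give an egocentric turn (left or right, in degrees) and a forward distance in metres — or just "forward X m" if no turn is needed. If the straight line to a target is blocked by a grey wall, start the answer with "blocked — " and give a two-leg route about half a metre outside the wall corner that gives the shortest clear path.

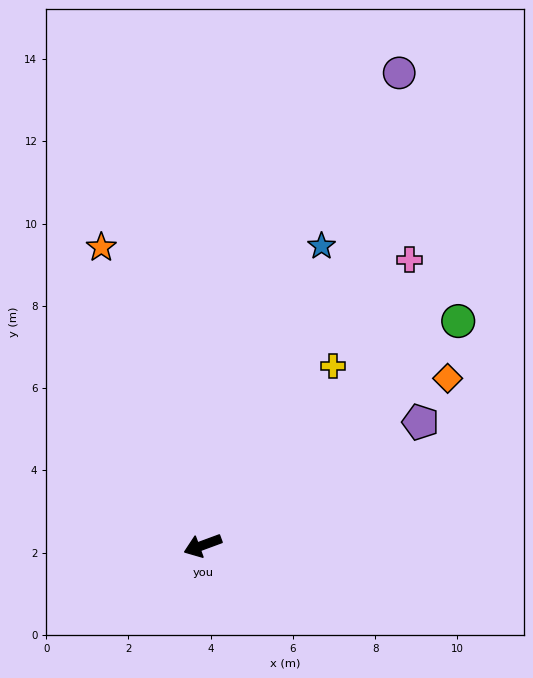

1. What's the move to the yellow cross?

turn right 146°, forward 5.4 m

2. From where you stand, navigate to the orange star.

turn right 91°, forward 7.7 m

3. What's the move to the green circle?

turn right 159°, forward 8.3 m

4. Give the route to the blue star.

turn right 132°, forward 7.8 m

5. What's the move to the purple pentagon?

turn right 171°, forward 6.1 m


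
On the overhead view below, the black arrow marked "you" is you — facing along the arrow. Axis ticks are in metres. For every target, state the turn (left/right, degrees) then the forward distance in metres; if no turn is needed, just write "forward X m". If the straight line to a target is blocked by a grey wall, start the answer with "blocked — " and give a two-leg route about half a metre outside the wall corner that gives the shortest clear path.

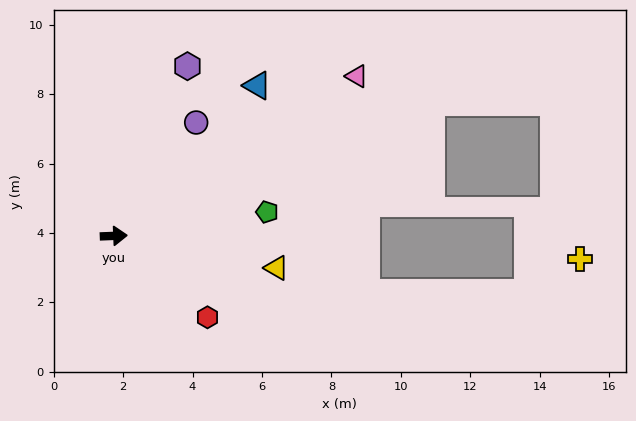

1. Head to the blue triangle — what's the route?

turn left 44°, forward 6.0 m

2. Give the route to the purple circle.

turn left 52°, forward 4.0 m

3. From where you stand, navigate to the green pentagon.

turn left 7°, forward 4.5 m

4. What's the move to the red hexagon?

turn right 43°, forward 3.6 m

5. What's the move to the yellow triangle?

turn right 13°, forward 4.8 m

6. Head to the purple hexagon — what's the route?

turn left 64°, forward 5.3 m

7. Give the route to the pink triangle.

turn left 31°, forward 8.4 m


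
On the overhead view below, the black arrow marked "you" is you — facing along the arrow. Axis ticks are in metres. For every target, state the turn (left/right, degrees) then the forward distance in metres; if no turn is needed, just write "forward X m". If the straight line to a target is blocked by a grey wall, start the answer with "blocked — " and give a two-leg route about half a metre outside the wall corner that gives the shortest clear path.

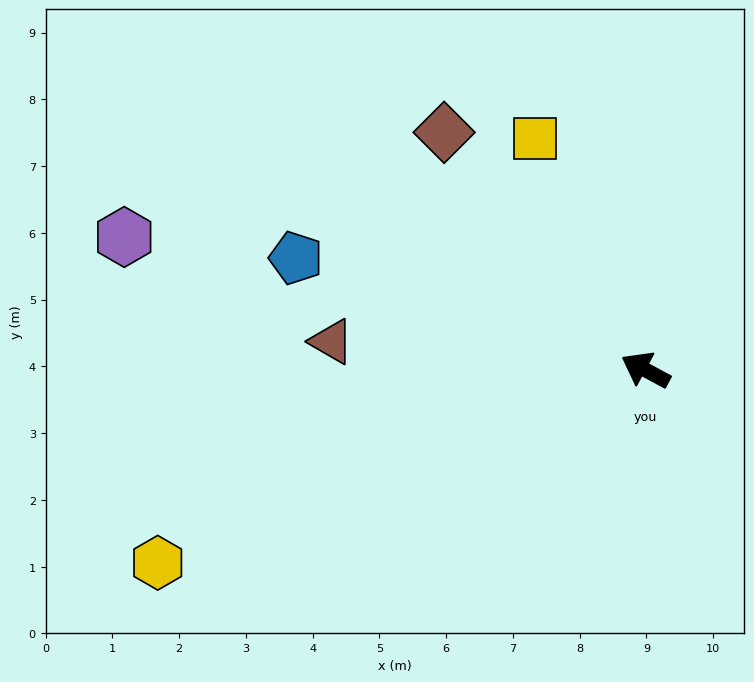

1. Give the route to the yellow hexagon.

turn left 50°, forward 7.9 m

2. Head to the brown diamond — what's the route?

turn right 21°, forward 4.7 m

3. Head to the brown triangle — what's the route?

turn left 23°, forward 4.7 m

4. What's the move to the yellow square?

turn right 36°, forward 3.8 m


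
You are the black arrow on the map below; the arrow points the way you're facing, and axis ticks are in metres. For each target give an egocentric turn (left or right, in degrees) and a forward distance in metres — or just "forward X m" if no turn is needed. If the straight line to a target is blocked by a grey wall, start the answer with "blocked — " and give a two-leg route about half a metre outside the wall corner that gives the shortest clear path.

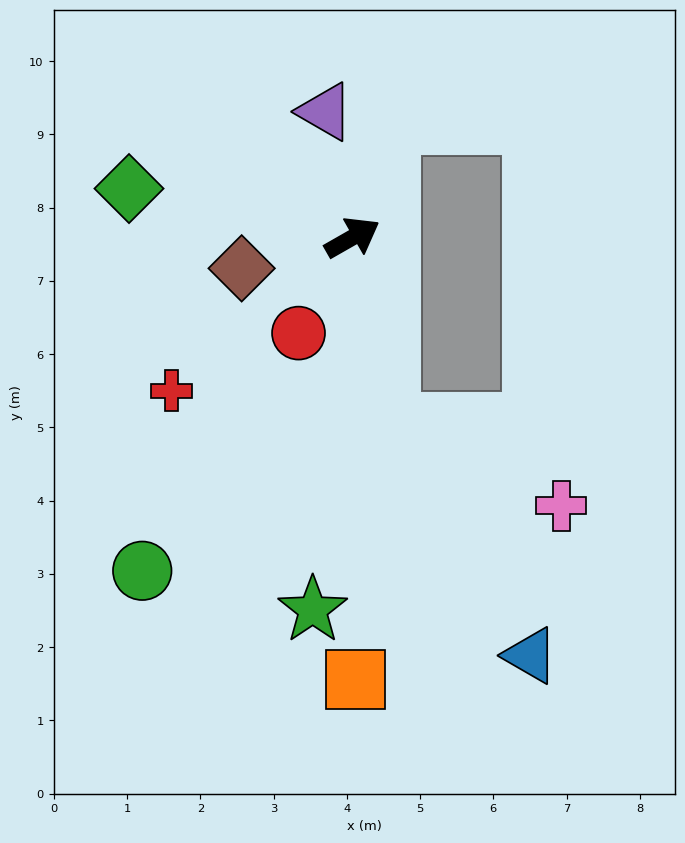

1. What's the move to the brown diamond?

turn left 166°, forward 1.6 m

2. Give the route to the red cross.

turn right 169°, forward 3.2 m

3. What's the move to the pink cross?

blocked — turn right 109°, forward 2.6 m, then turn left 54°, forward 2.6 m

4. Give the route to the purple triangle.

turn left 73°, forward 1.8 m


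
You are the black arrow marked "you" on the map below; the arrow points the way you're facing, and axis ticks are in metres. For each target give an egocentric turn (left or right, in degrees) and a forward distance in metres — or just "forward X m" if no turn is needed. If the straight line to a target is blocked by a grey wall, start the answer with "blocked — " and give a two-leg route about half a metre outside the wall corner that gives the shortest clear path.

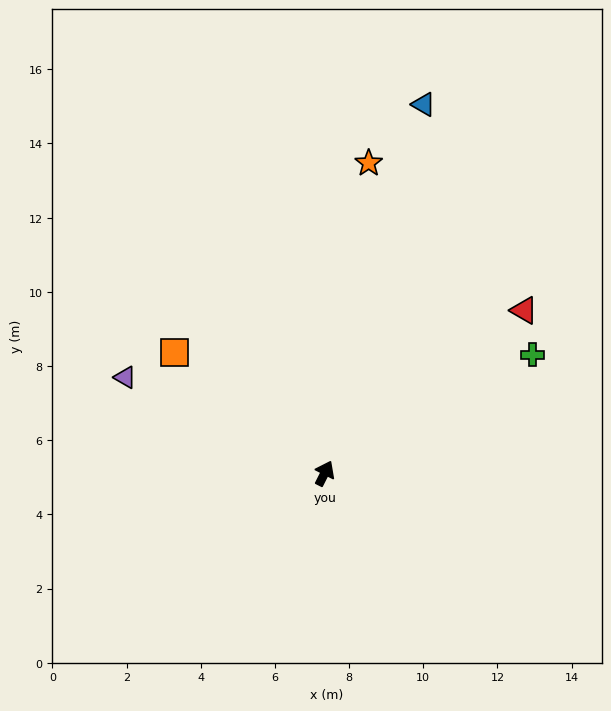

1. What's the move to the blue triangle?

turn left 12°, forward 10.3 m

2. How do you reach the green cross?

turn right 34°, forward 6.5 m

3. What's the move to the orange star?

turn left 19°, forward 8.4 m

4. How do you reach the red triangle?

turn right 24°, forward 6.9 m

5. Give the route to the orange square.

turn left 78°, forward 5.2 m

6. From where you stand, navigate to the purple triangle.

turn left 91°, forward 6.0 m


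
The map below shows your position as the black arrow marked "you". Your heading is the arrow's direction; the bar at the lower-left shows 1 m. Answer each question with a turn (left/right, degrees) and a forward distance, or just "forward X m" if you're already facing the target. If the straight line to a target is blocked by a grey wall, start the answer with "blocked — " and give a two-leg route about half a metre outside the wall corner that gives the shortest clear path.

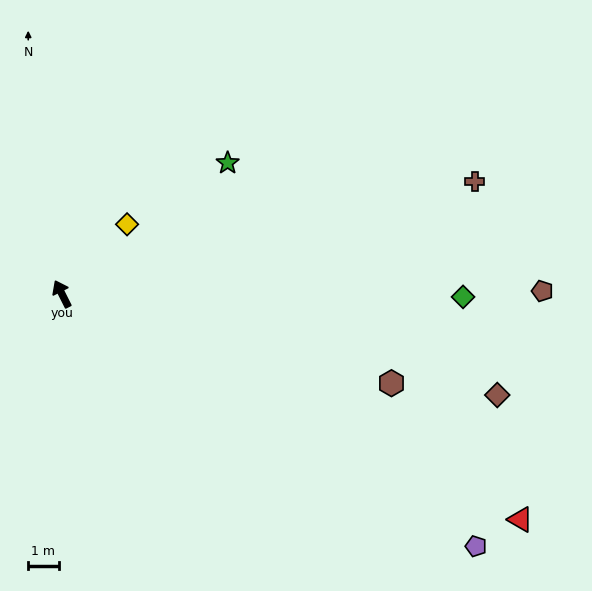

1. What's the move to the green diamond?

turn right 117°, forward 13.2 m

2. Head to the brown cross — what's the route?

turn right 101°, forward 14.0 m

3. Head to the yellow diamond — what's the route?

turn right 70°, forward 3.1 m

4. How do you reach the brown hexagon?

turn right 132°, forward 11.2 m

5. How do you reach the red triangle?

turn right 143°, forward 16.8 m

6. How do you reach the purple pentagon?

turn right 148°, forward 15.9 m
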